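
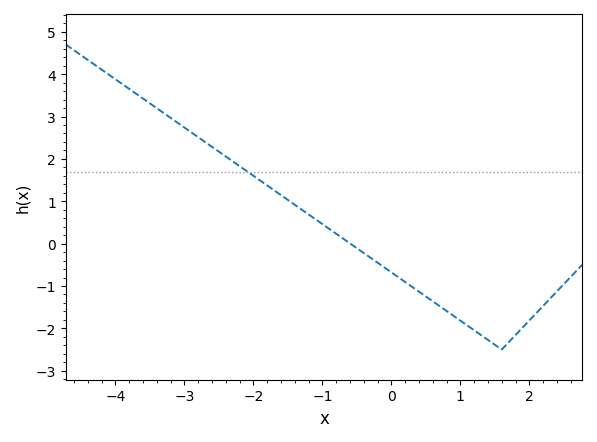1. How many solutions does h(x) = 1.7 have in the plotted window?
1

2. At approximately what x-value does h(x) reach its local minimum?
1.6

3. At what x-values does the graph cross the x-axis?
-0.594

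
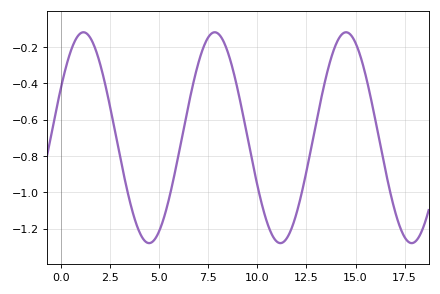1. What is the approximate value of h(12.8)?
-0.725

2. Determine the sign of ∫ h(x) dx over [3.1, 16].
negative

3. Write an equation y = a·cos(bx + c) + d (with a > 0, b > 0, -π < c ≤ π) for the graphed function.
y = 0.58cos(0.94x - 1.08) - 0.7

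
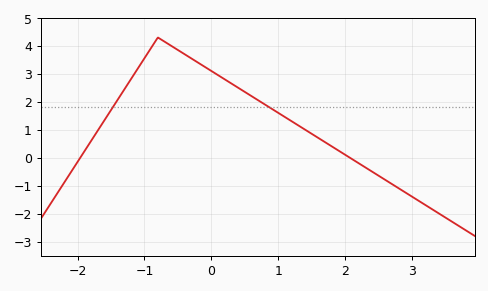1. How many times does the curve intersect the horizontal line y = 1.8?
2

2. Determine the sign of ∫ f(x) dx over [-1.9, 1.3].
positive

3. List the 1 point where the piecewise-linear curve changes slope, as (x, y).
(-0.8, 4.3)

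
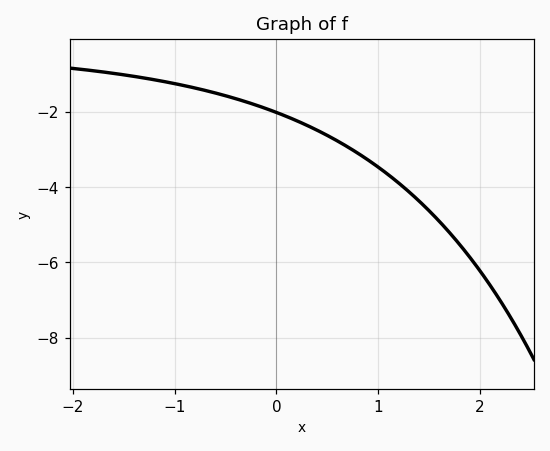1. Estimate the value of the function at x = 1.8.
-5.6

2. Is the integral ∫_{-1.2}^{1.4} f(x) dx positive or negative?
negative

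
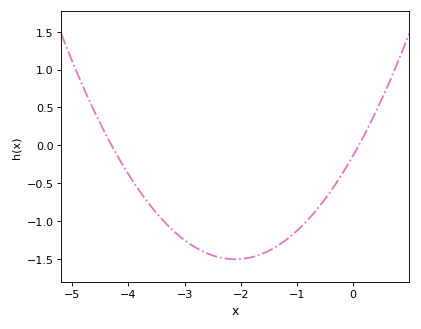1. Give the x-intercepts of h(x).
-4.3, 0.1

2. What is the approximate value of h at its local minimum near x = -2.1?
-1.5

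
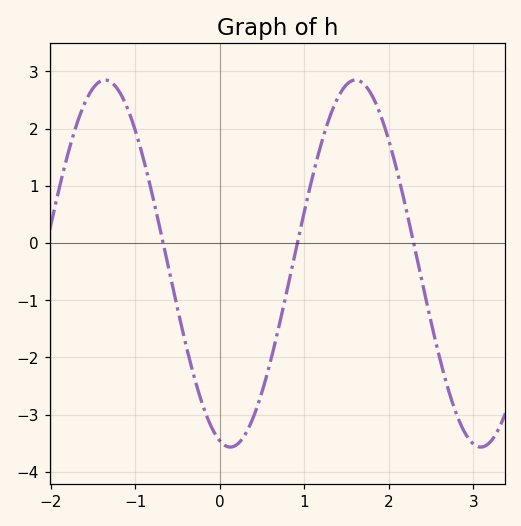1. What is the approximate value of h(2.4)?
-0.733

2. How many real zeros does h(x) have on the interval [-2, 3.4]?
3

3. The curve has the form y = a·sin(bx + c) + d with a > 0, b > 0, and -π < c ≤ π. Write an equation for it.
y = 3.21sin(2.12x - 1.83) - 0.36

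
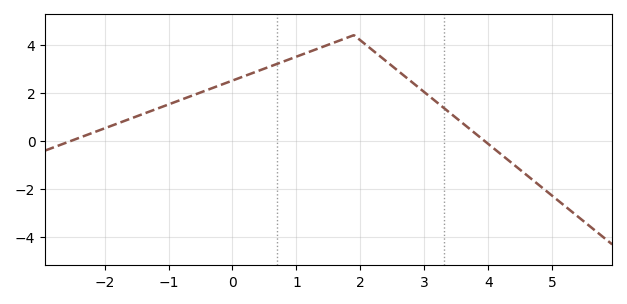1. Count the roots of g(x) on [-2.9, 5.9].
2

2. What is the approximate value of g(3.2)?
1.6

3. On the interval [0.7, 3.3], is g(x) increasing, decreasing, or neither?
neither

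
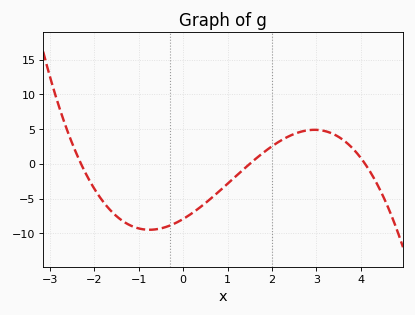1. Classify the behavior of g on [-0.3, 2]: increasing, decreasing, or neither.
increasing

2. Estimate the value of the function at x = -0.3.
-9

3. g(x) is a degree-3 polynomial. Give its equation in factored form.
y = -0.56(x + 2.3)(x - 1.5)(x - 4.1)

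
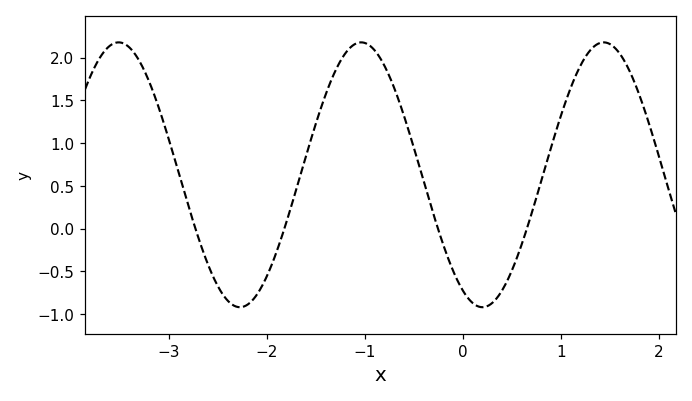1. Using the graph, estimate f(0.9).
0.95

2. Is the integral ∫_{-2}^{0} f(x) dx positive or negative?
positive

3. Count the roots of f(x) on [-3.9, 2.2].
4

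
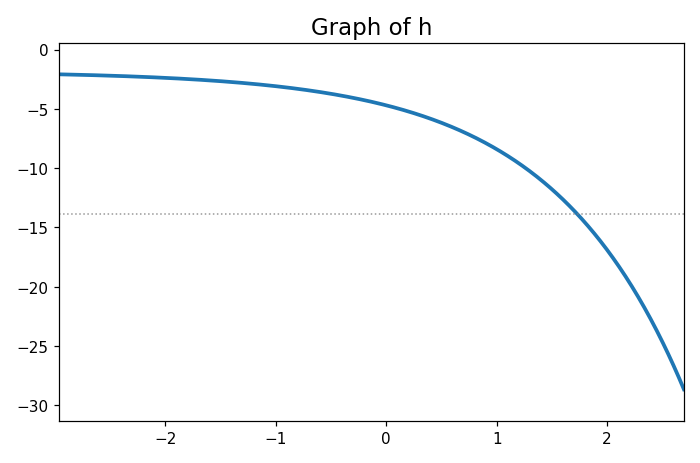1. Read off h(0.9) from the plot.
-7.88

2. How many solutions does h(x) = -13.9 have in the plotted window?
1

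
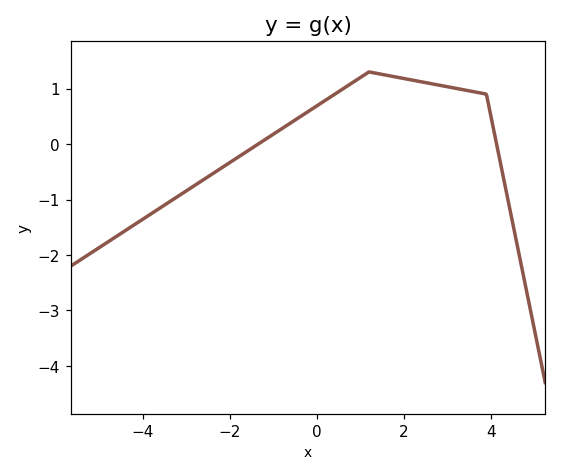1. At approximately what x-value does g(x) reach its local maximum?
1.2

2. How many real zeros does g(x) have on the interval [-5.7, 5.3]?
2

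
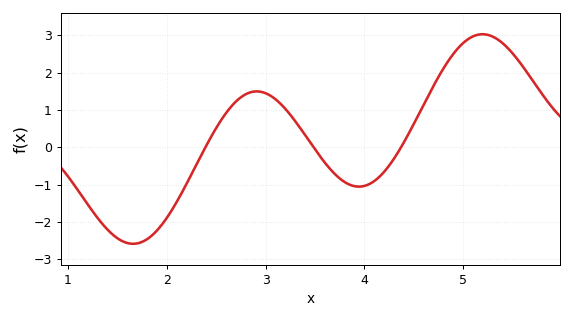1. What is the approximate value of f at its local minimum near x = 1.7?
-2.6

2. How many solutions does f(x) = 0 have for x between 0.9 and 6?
3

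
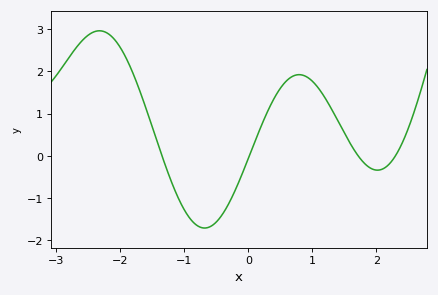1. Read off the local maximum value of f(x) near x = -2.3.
3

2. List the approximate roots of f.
-1.4, 0, 1.7, 2.3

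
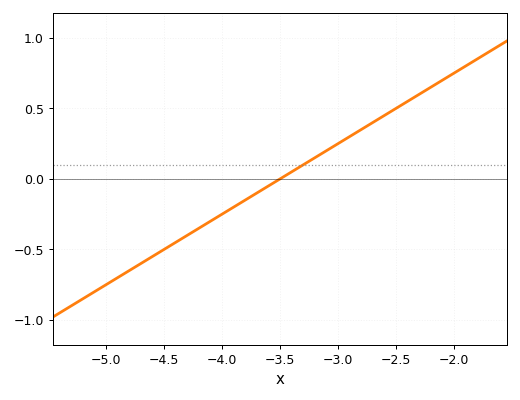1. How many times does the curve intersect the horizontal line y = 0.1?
1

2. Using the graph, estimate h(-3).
0.25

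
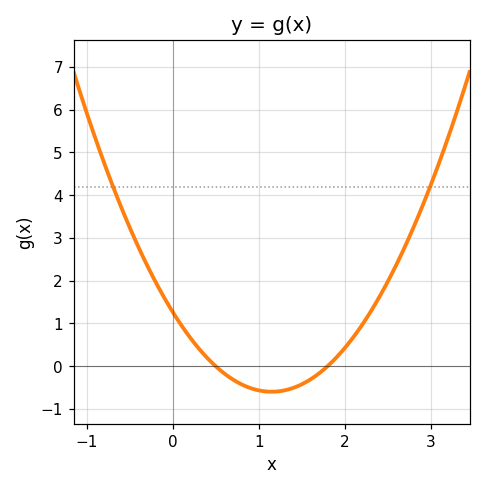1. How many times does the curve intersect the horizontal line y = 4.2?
2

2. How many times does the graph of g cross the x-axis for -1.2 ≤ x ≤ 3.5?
2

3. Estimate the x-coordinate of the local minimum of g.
1.15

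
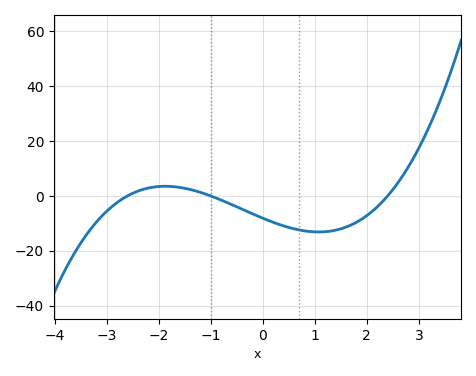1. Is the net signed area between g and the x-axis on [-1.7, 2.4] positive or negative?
negative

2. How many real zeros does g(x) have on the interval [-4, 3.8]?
3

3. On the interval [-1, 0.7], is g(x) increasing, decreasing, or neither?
decreasing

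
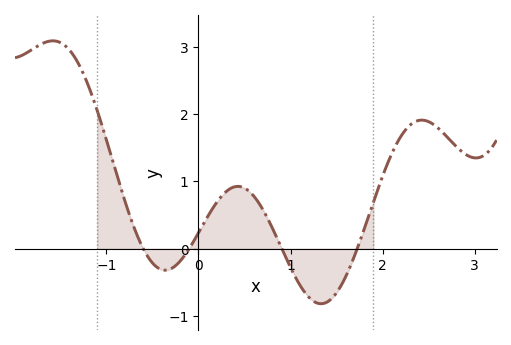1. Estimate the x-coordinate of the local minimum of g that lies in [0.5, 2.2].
1.33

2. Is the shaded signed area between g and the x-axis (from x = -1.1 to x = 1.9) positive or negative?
positive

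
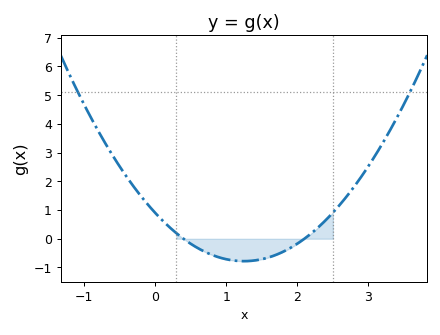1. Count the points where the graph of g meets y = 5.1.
2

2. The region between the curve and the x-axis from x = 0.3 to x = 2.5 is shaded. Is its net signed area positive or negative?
negative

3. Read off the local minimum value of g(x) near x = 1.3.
-0.8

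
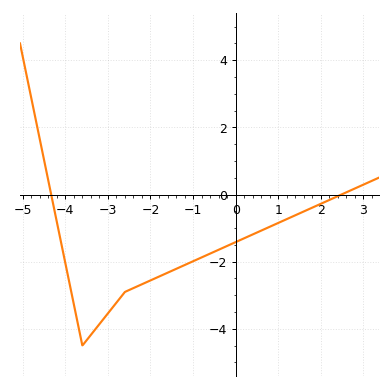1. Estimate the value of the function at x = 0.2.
-1.3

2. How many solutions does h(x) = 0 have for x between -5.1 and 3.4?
2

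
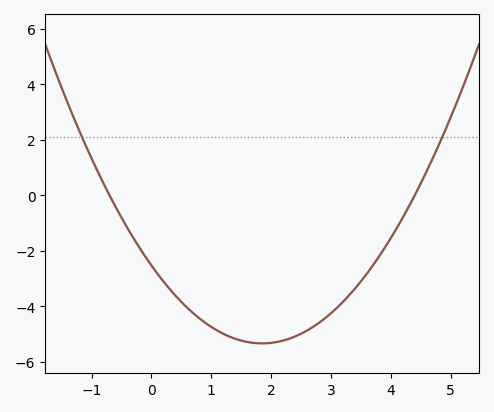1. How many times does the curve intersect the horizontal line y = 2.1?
2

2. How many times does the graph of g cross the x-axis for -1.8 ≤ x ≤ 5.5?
2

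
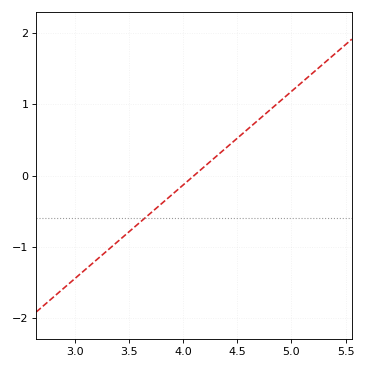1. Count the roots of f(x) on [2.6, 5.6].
1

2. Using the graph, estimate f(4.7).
0.8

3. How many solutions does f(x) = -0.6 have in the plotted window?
1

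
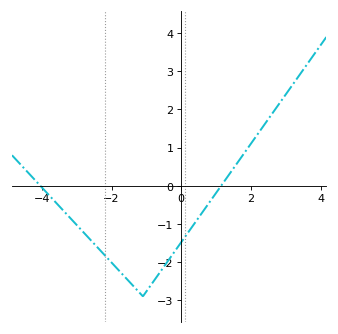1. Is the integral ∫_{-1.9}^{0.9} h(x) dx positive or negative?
negative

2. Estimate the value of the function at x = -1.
-2.8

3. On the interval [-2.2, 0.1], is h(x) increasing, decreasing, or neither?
neither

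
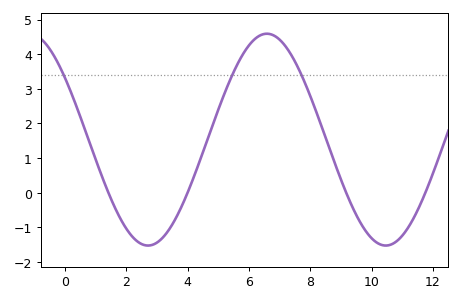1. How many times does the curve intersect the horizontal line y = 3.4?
3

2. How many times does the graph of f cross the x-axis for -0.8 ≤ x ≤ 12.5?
4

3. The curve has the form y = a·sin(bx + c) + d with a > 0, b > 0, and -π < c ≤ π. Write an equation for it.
y = 3.06sin(0.81x + 2.52) + 1.53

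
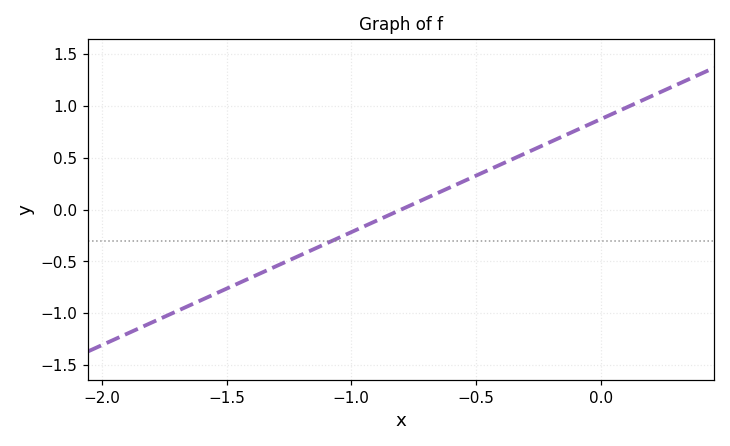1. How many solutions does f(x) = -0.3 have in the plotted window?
1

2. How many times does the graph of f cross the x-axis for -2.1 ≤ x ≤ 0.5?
1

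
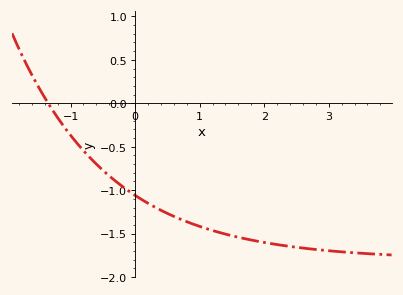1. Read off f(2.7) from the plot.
-1.68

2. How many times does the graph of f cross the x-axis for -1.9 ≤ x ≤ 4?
1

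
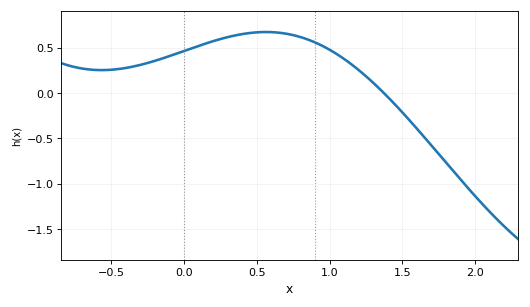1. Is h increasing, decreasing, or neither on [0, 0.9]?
neither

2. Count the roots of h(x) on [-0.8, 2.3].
1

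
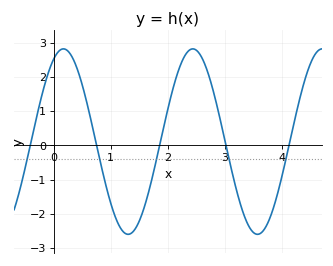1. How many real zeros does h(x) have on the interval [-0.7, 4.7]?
5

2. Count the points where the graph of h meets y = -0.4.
5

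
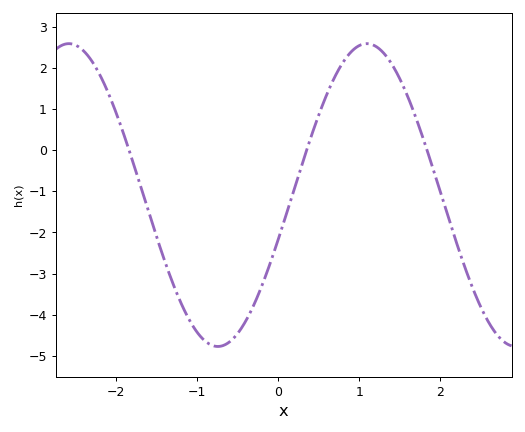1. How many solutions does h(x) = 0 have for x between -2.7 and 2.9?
3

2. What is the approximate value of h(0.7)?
1.8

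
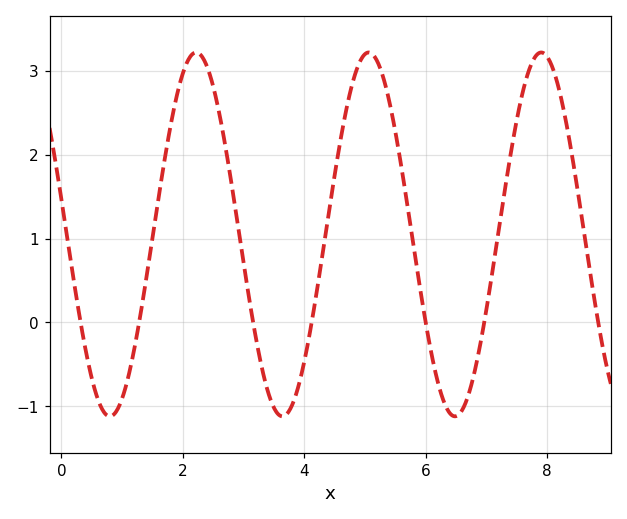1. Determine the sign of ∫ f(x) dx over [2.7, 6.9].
positive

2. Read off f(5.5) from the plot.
2.28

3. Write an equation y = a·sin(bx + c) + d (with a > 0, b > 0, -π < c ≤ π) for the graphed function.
y = 2.17sin(2.21x + 2.95) + 1.05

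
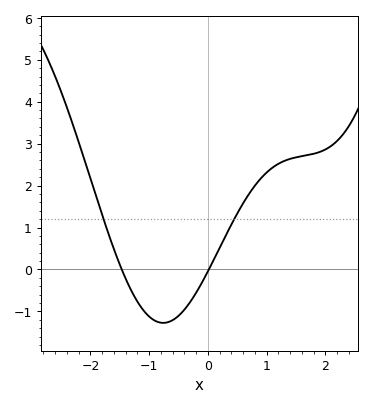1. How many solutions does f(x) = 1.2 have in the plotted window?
2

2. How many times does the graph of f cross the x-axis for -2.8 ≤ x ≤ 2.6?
2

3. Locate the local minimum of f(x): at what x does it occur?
-0.8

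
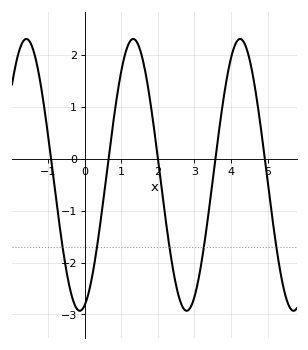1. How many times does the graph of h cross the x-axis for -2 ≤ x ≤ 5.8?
5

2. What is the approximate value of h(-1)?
0.4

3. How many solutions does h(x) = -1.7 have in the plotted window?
5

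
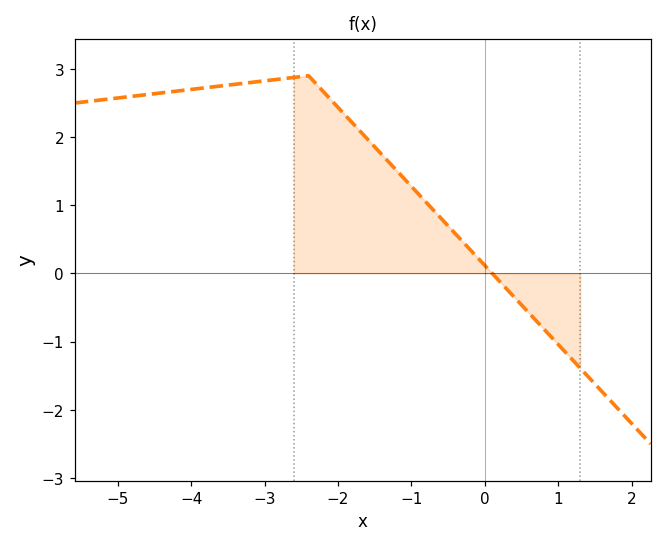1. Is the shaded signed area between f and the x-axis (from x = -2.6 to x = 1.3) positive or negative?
positive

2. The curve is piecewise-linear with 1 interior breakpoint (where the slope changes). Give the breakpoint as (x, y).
(-2.4, 2.9)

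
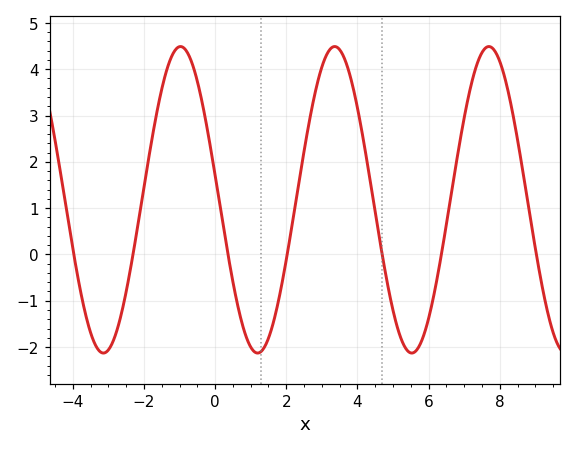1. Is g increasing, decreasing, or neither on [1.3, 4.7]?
neither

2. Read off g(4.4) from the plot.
1.4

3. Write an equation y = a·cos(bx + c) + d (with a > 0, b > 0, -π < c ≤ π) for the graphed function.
y = 3.31cos(1.4x + 1.4) + 1.18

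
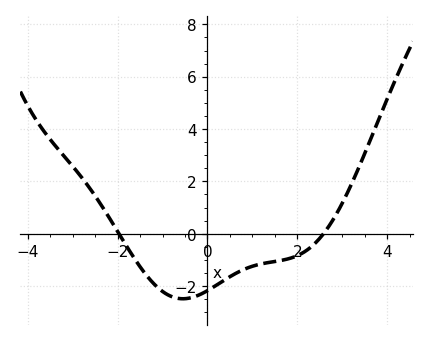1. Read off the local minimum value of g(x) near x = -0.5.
-2.4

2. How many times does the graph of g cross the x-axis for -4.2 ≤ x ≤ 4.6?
2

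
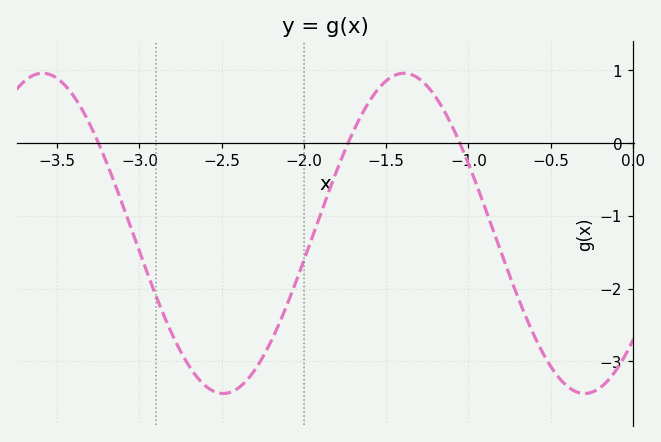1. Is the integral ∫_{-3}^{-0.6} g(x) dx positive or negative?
negative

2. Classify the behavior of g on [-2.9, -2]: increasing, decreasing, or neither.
neither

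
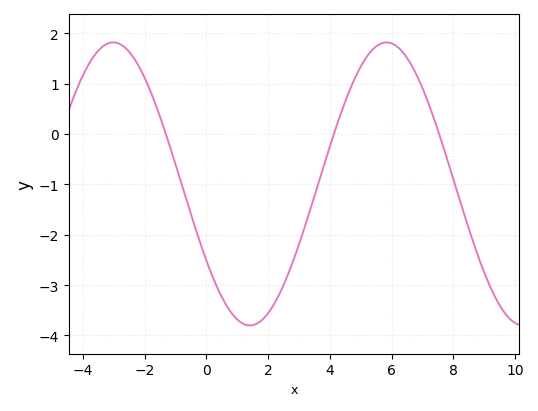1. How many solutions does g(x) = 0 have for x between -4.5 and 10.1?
3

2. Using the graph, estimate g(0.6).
-3.3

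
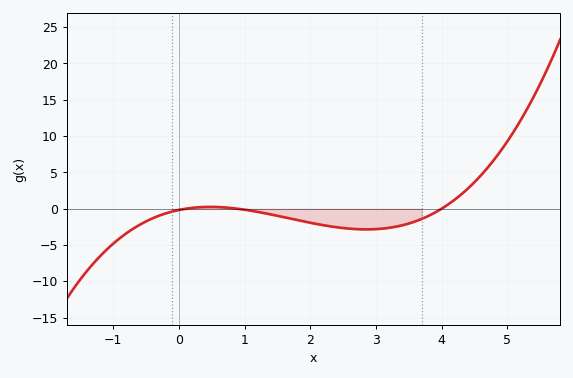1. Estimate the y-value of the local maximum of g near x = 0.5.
0.258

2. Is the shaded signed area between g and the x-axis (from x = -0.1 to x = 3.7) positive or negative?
negative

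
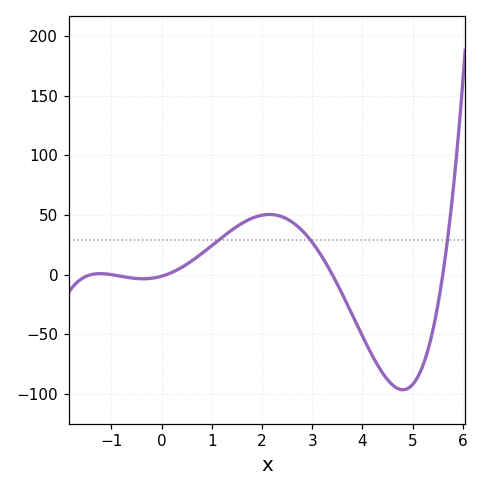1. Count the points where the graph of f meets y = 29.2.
3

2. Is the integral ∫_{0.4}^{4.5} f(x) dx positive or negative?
positive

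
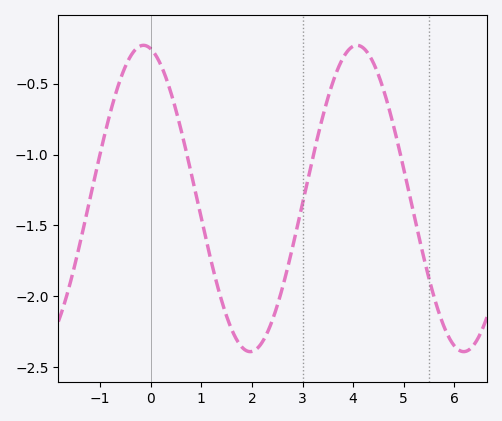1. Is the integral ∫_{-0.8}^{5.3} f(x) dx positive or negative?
negative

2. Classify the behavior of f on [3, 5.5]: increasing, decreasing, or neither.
neither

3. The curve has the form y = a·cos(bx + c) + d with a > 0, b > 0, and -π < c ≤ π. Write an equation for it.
y = 1.08cos(1.5x + 0.21) - 1.31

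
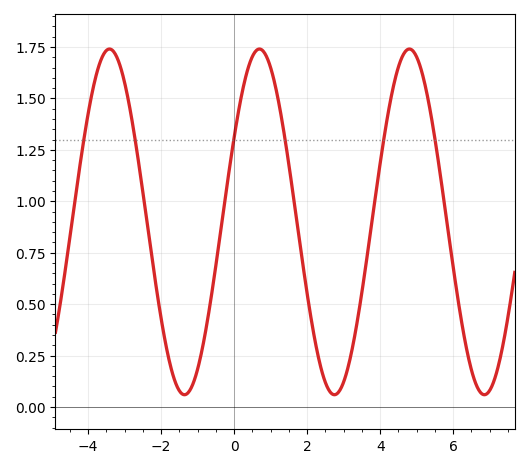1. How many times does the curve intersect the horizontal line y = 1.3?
6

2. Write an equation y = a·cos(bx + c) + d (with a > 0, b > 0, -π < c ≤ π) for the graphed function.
y = 0.84cos(1.53x - 1.06) + 0.9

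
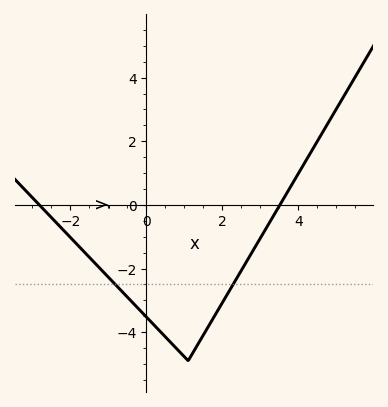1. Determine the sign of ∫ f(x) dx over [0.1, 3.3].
negative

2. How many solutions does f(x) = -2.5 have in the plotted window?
2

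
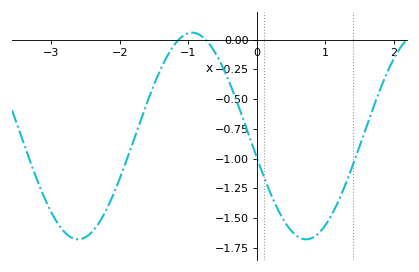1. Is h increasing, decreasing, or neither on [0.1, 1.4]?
neither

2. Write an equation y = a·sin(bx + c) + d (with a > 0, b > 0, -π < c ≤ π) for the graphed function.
y = 0.87sin(1.89x - 2.93) - 0.81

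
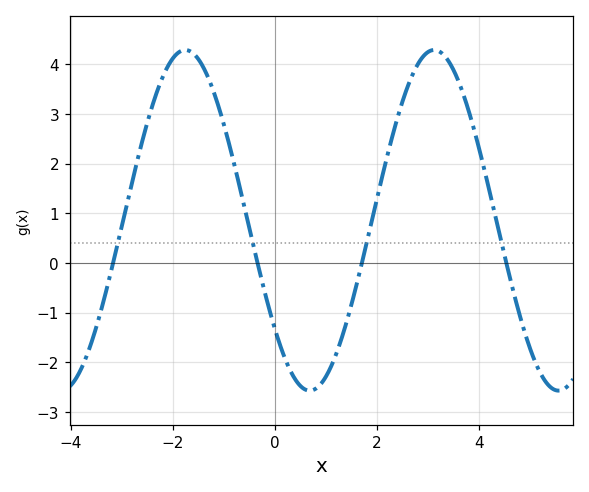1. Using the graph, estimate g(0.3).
-2.16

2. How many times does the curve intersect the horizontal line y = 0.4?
4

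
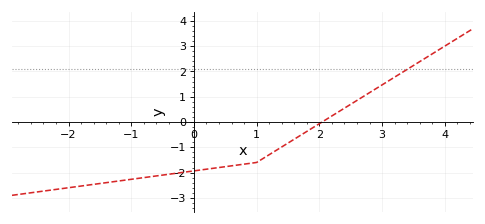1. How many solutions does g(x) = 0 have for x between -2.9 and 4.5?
1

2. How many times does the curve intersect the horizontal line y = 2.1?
1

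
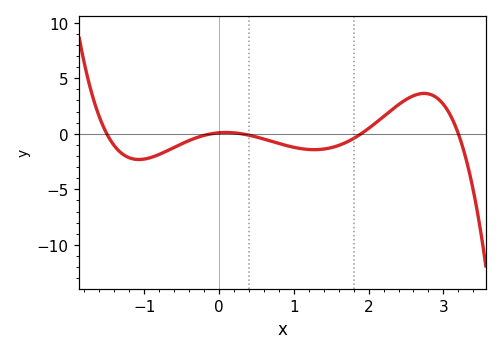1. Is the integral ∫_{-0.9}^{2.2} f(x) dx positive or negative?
negative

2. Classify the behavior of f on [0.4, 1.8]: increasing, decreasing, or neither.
neither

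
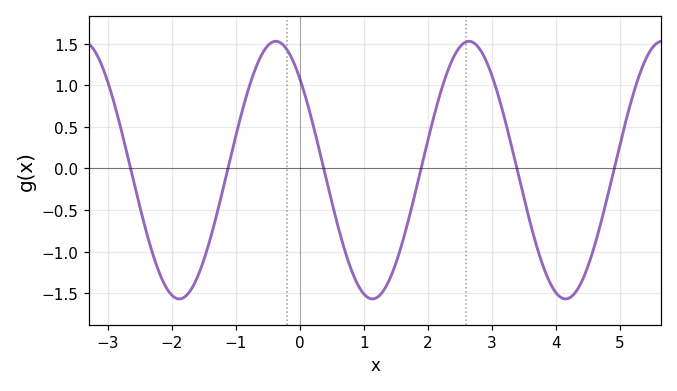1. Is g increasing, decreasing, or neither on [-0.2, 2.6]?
neither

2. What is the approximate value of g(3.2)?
0.609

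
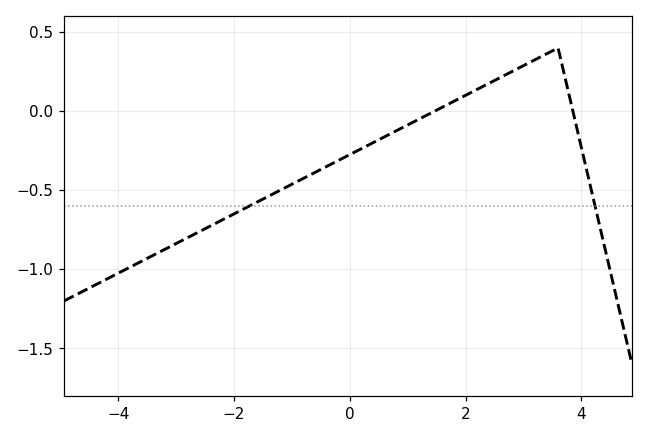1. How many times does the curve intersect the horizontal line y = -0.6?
2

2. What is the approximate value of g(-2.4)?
-0.725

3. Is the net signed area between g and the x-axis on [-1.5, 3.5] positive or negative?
negative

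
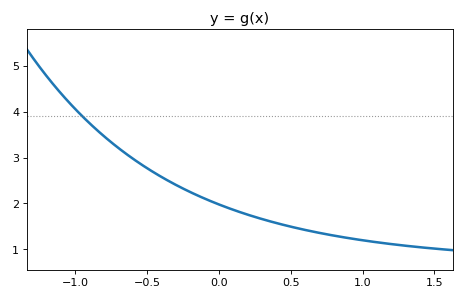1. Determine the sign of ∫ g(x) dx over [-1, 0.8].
positive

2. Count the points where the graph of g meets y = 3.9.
1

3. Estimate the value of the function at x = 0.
2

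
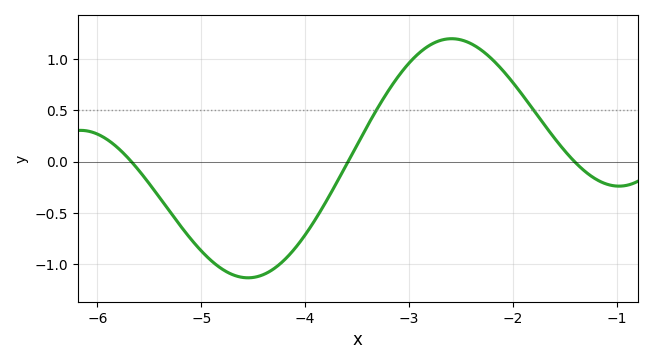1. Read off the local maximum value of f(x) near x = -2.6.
1.2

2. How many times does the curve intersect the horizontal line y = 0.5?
2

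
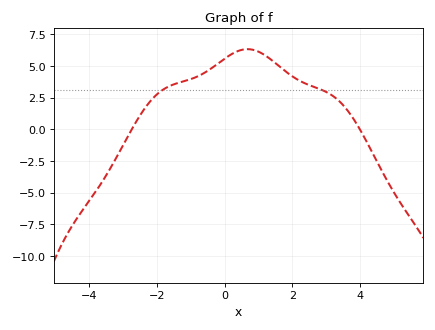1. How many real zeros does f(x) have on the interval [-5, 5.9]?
2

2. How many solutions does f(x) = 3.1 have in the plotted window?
2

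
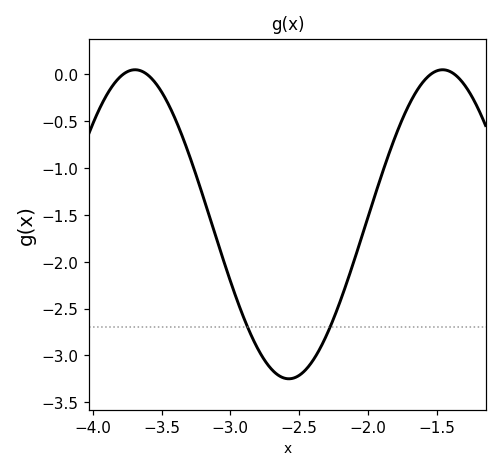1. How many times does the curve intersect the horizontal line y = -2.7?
2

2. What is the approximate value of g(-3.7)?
0.05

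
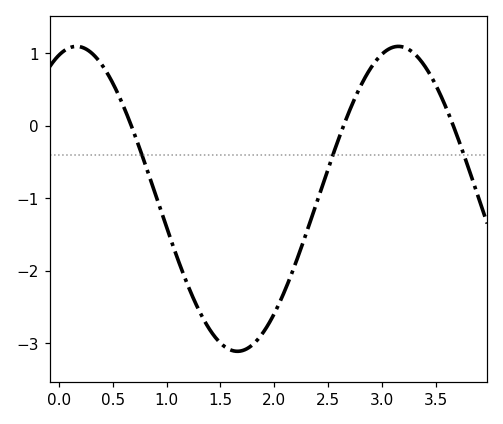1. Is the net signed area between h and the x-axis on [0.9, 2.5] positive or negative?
negative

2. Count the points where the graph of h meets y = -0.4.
3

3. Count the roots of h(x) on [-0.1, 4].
3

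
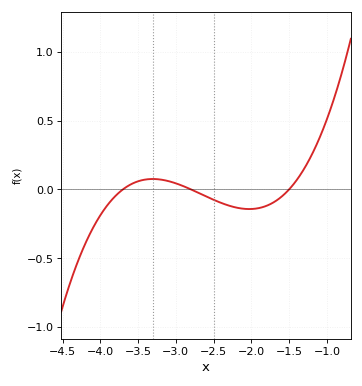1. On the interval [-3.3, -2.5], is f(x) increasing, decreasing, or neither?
decreasing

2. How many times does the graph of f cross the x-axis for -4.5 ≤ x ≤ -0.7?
3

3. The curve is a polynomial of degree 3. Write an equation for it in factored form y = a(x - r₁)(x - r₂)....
y = 0.21(x + 3.7)(x + 2.8)(x + 1.5)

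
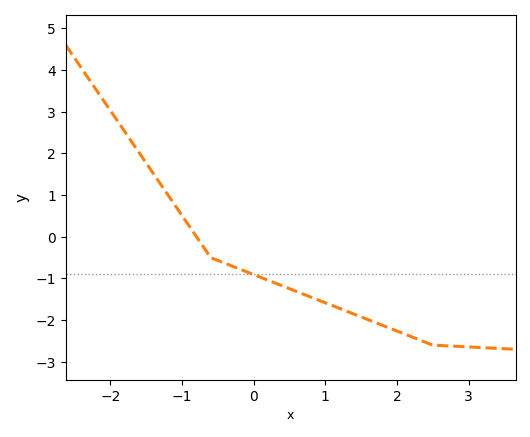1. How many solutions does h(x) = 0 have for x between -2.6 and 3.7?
1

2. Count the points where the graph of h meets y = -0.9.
1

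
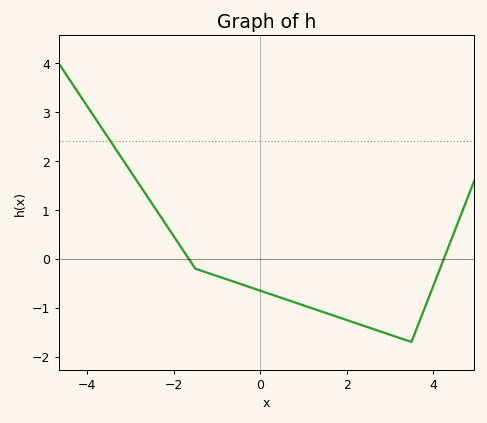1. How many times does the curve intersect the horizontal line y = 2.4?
1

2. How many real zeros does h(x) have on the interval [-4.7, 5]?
2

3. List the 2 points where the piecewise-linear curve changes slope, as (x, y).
(-1.5, -0.2); (3.5, -1.7)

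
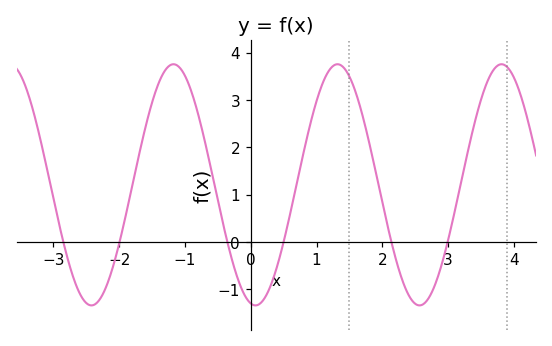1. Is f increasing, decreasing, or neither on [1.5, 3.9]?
neither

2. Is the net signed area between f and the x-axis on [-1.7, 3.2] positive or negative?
positive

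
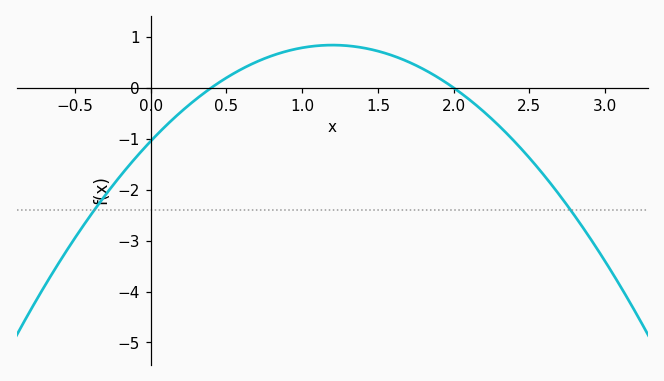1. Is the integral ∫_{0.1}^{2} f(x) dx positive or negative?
positive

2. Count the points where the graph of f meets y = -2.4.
2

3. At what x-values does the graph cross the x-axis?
0.4, 2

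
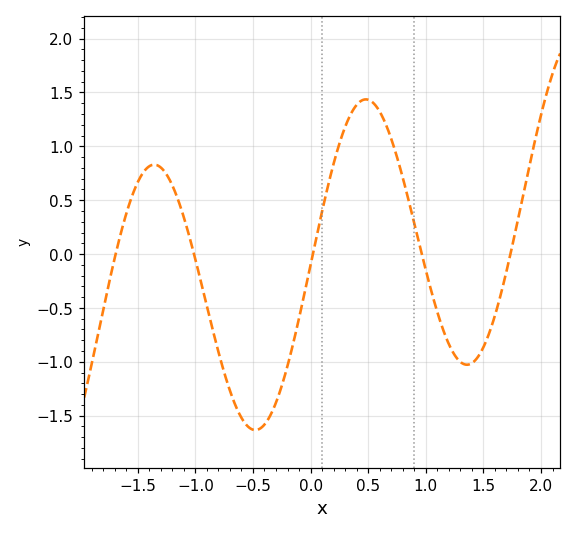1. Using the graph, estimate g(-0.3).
-1.38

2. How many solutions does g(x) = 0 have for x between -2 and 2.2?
5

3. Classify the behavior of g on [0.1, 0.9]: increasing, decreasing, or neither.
neither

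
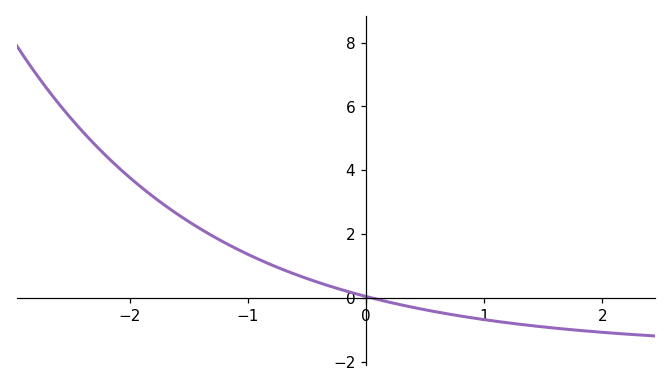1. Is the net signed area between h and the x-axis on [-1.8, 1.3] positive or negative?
positive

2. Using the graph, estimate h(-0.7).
0.88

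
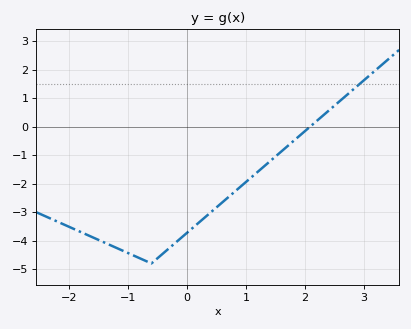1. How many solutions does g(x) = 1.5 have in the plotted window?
1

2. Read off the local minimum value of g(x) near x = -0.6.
-4.8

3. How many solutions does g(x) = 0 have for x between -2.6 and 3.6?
1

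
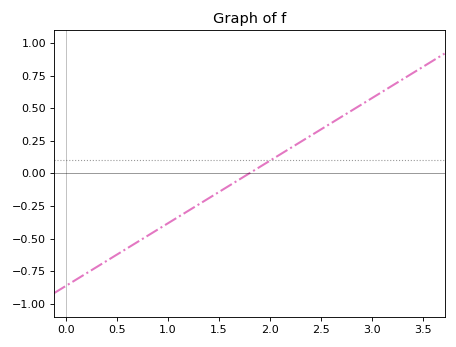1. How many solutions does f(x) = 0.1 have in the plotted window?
1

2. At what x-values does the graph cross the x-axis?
1.8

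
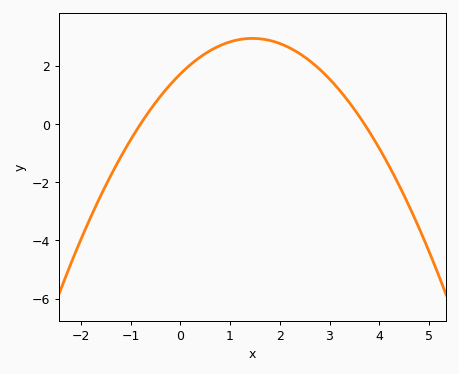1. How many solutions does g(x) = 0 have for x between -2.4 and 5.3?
2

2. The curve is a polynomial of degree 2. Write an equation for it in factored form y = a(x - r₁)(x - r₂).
y = -0.58(x + 0.8)(x - 3.7)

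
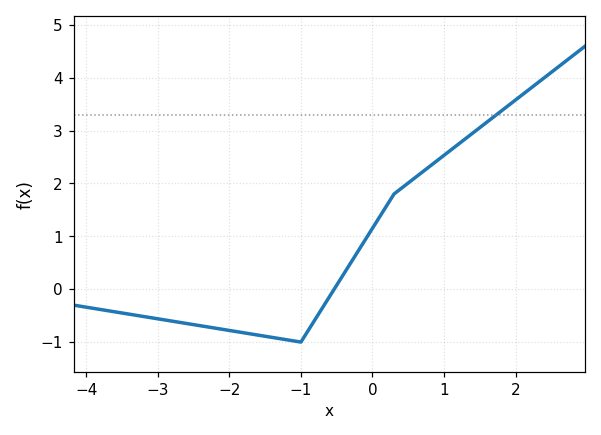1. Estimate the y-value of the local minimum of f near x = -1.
-0.999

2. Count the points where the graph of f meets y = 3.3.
1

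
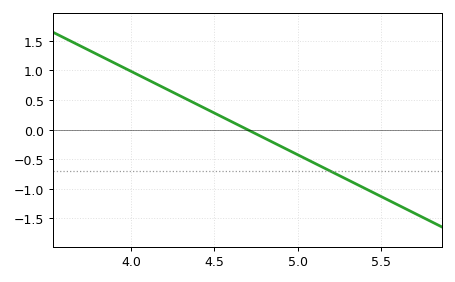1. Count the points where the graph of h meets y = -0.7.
1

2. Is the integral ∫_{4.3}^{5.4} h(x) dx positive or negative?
negative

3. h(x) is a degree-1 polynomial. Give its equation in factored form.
y = -1.41(x - 4.7)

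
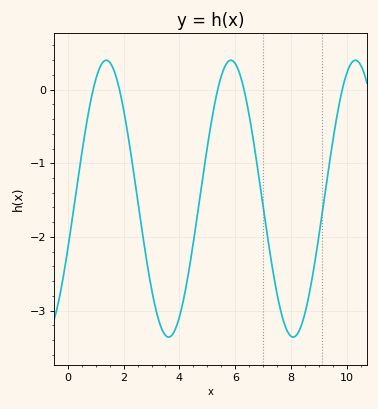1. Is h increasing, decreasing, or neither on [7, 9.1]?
neither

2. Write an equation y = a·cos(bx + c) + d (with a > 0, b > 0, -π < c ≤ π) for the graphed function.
y = 1.88cos(1.41x - 1.95) - 1.48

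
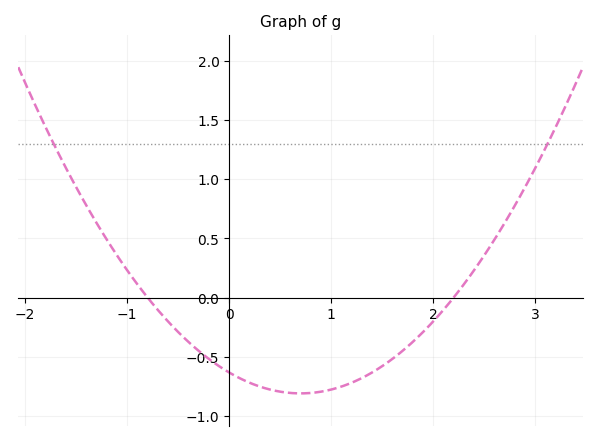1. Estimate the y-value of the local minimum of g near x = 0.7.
-0.8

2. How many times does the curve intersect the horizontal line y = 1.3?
2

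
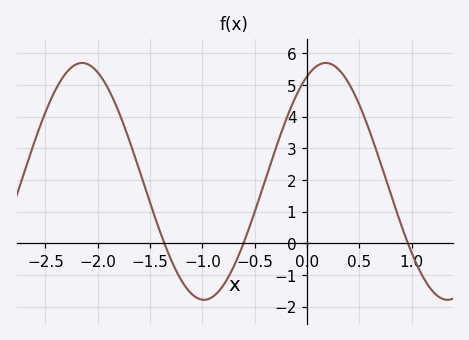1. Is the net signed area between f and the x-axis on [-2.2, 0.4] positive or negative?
positive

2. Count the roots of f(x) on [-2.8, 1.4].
3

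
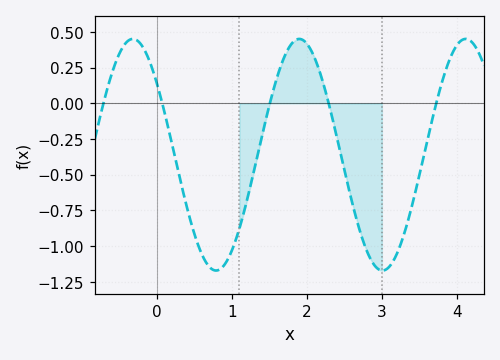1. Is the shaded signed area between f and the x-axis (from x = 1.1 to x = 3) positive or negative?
negative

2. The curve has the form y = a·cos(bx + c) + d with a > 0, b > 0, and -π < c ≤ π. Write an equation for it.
y = 0.81cos(2.83x + 0.91) - 0.36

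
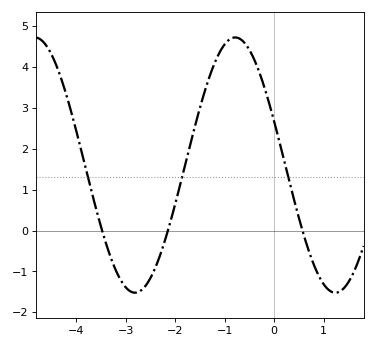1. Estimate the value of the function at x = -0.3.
3.87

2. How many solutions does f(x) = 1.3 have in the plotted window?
3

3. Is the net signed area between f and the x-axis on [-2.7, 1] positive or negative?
positive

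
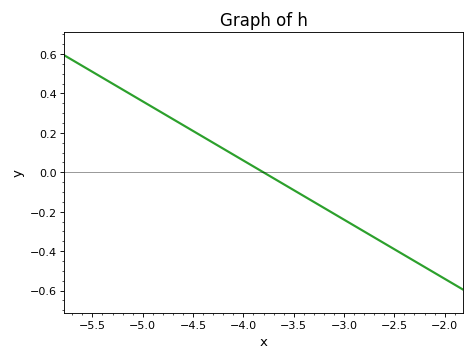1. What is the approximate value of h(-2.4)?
-0.42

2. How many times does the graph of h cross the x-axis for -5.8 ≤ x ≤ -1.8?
1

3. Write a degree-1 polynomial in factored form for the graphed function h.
y = -0.3(x + 3.8)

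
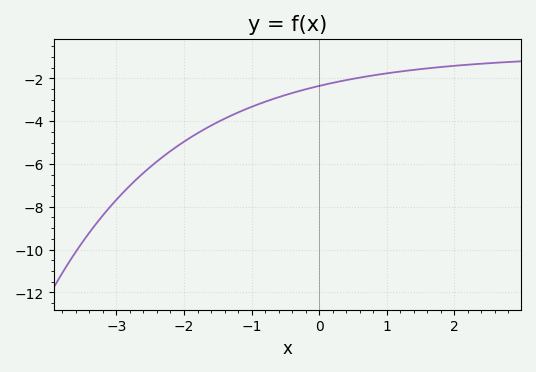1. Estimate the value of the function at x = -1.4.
-3.88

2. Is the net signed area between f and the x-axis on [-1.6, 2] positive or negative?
negative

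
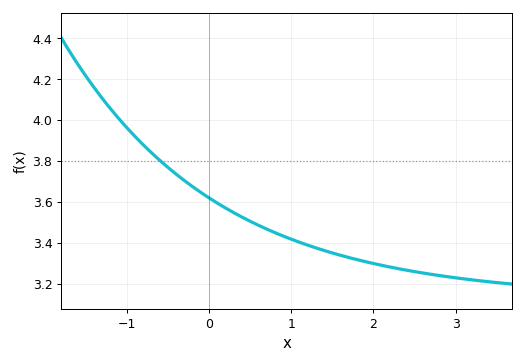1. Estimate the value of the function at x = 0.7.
3.47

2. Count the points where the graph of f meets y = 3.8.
1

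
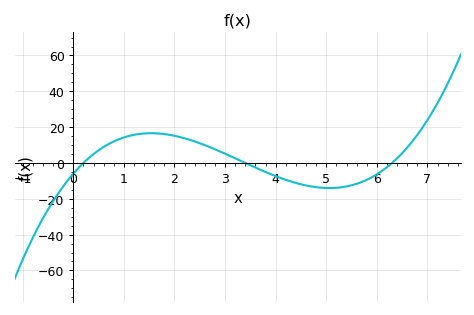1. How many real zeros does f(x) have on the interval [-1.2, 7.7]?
3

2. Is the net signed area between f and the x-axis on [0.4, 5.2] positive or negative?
positive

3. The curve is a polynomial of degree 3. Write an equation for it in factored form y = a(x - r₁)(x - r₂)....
y = 1.4(x - 0.2)(x - 3.4)(x - 6.3)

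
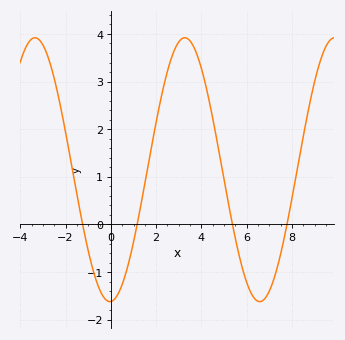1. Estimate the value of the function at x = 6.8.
-1.55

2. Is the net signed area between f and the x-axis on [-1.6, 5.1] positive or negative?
positive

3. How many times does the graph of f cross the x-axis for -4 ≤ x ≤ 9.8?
4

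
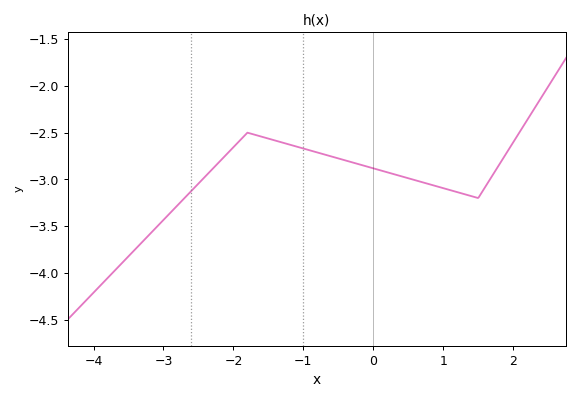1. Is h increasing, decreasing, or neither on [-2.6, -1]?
neither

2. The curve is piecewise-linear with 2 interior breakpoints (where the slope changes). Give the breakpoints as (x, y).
(-1.8, -2.5); (1.5, -3.2)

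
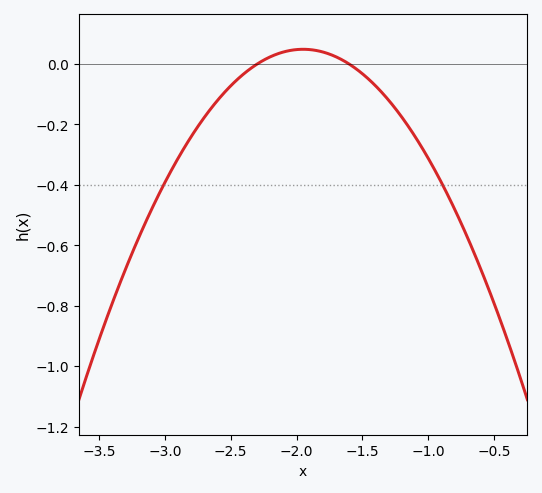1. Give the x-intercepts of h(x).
-2.3, -1.6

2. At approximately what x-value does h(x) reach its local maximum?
-1.95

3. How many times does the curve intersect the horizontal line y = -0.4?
2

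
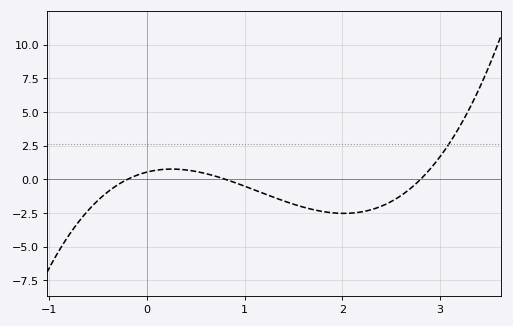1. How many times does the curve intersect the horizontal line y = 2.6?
1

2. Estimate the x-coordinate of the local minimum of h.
2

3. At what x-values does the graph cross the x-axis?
-0.2, 0.8, 2.8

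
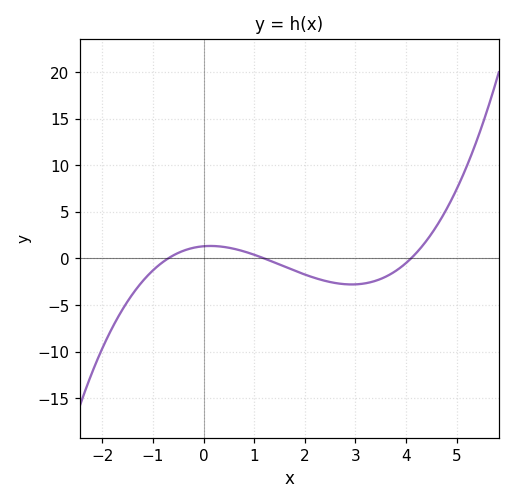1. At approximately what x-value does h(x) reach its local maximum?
0.137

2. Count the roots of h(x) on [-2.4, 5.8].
3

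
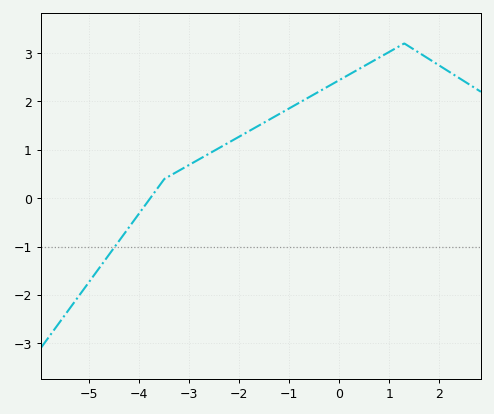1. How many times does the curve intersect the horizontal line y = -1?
1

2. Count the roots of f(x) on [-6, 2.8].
1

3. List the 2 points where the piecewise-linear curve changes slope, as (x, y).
(-3.5, 0.4); (1.3, 3.2)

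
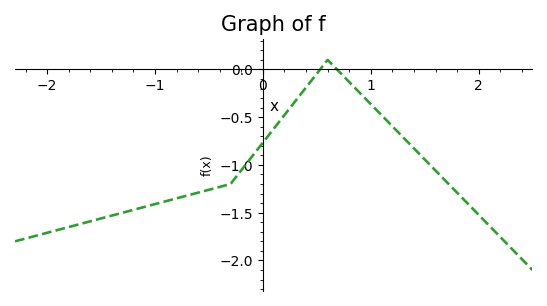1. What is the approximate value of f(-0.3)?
-1.2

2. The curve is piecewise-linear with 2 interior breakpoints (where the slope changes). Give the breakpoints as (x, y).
(-0.3, -1.2); (0.6, 0.1)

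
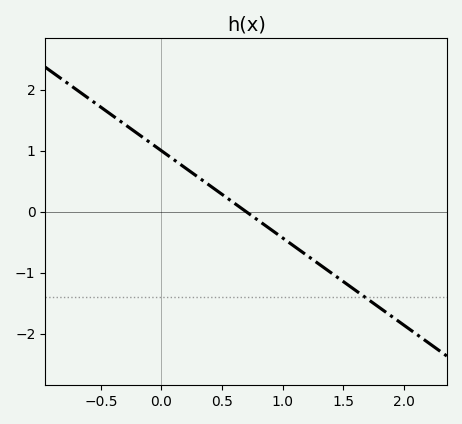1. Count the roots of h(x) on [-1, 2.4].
1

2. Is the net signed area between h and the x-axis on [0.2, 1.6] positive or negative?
negative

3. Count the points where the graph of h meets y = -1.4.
1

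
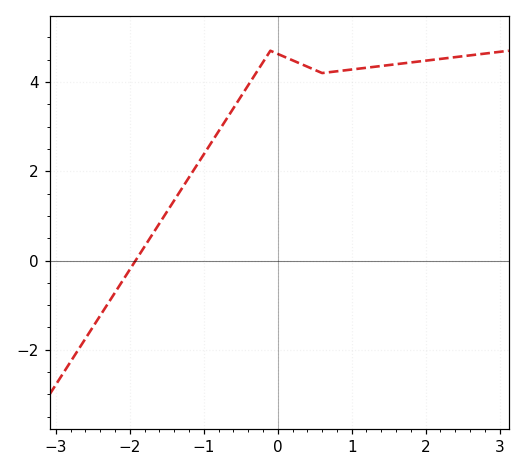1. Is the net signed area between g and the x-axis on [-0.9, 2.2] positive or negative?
positive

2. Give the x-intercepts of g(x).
-1.92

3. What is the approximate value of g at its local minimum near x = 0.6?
4.2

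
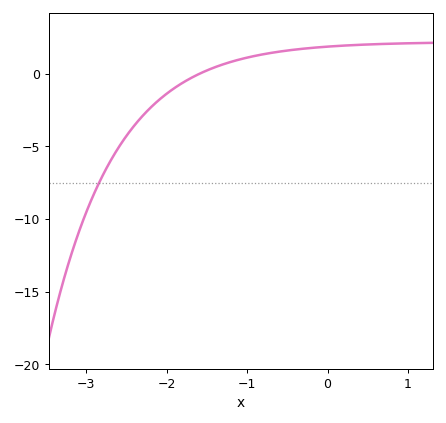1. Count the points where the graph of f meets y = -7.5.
1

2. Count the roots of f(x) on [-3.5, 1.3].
1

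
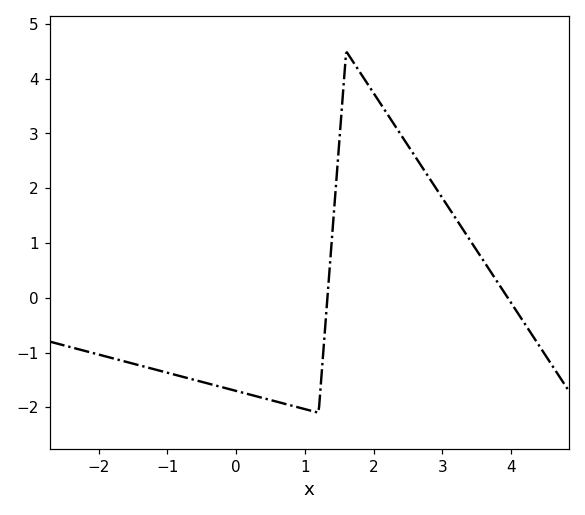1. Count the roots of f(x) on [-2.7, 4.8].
2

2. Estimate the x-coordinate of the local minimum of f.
1.2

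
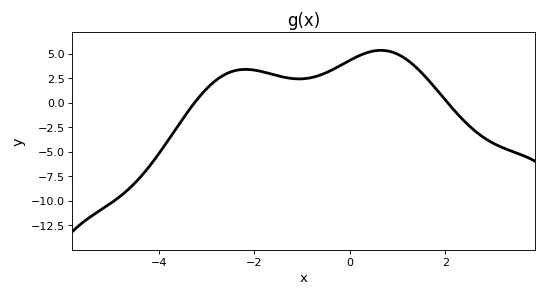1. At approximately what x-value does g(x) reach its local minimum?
-1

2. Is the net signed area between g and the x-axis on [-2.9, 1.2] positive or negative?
positive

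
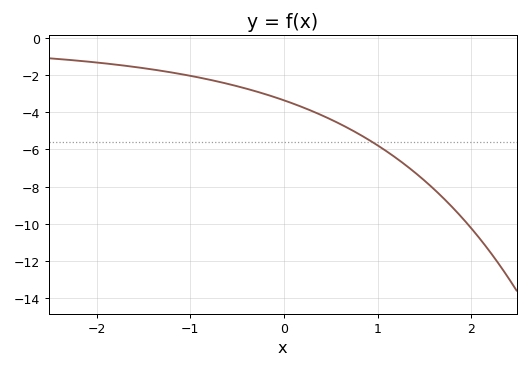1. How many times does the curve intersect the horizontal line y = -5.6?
1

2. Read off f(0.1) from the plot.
-3.6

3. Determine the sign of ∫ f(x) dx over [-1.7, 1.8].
negative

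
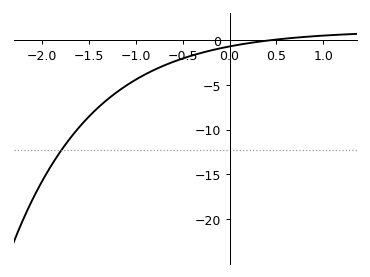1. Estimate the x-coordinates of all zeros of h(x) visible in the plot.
0.4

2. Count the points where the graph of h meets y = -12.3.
1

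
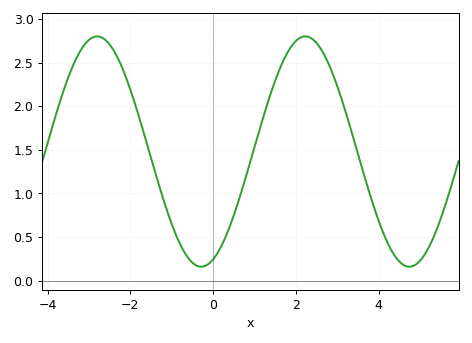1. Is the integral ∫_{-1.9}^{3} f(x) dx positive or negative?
positive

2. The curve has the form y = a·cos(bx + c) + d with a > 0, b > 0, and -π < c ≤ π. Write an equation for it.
y = 1.32cos(1.2x - 2.8) + 1.48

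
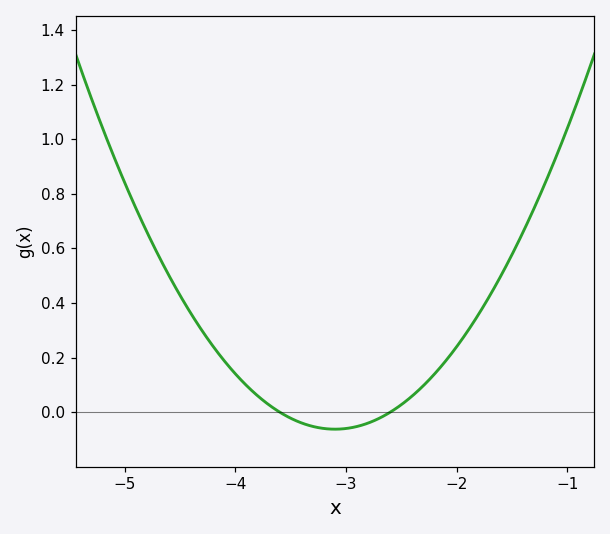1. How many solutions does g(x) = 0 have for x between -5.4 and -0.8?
2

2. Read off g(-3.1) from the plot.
-0.06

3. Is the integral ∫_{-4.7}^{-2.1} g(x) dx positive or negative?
positive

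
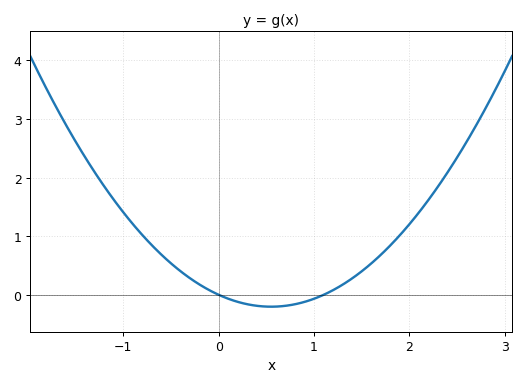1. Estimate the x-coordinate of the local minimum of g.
0.55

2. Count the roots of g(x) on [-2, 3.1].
2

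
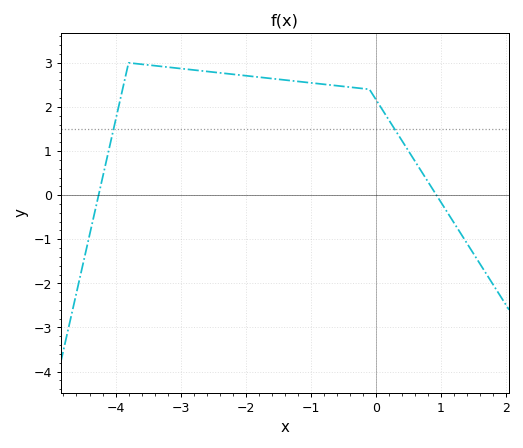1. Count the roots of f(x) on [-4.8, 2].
2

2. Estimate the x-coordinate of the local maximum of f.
-3.8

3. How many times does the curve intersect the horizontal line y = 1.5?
2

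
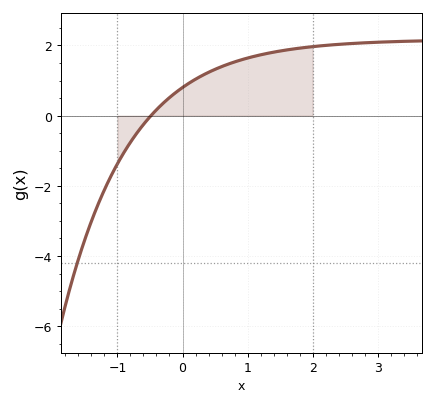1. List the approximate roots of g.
-0.484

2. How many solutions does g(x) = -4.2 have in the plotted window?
1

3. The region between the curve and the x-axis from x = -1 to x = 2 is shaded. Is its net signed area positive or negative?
positive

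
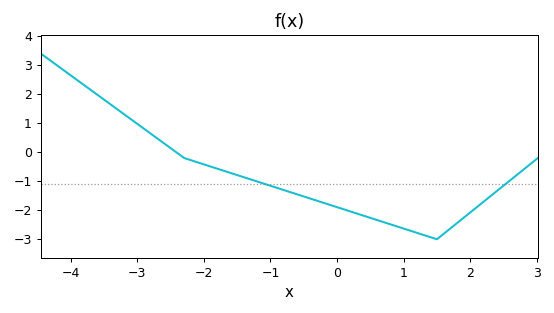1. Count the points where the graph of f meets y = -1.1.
2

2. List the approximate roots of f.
-2.4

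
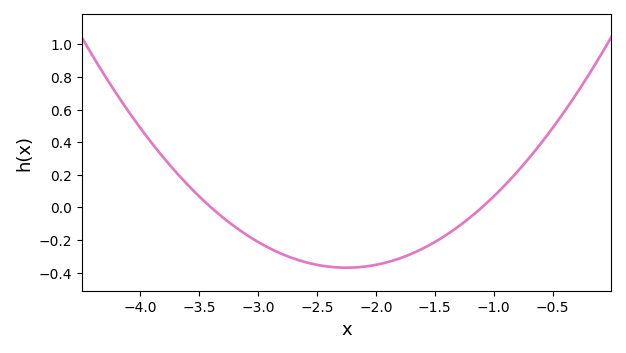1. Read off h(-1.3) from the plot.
-0.12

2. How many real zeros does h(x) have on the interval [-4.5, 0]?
2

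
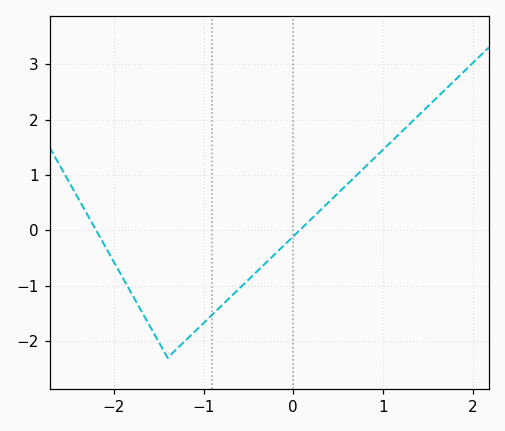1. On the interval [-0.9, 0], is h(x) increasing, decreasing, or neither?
increasing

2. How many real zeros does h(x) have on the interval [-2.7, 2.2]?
2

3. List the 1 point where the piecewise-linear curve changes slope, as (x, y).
(-1.4, -2.3)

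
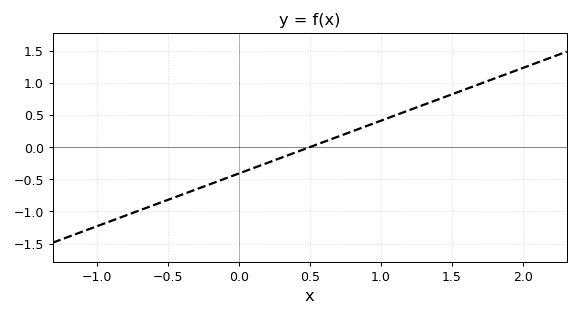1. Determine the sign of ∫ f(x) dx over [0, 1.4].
positive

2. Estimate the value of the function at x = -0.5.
-0.82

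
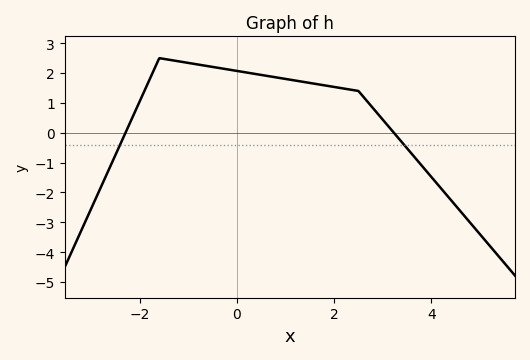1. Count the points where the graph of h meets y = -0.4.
2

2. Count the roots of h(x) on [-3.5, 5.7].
2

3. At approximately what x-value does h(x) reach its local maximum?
-1.6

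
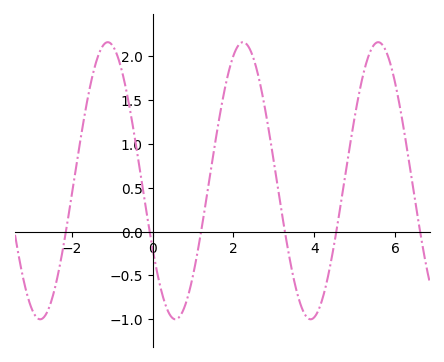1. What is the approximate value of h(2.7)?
1.6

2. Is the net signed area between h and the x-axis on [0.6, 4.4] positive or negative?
positive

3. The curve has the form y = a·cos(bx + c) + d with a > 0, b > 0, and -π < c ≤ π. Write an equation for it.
y = 1.58cos(1.9x + 2.1) + 0.58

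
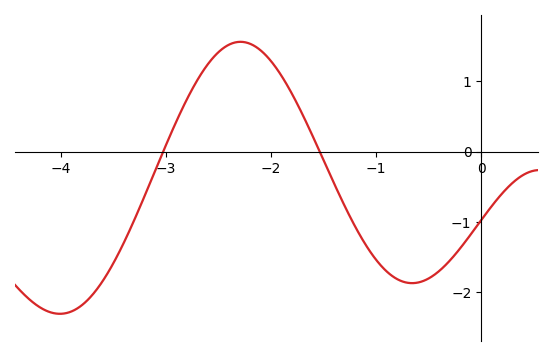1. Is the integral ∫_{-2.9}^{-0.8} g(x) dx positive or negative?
positive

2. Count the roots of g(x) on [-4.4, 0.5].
2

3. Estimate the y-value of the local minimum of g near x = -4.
-2.3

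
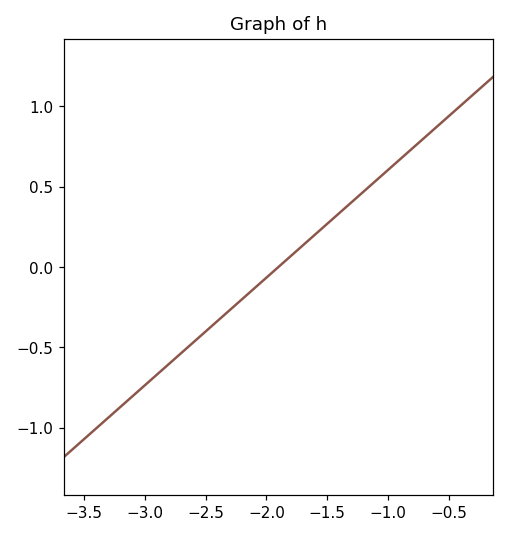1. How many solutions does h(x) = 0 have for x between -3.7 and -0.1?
1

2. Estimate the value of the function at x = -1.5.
0.25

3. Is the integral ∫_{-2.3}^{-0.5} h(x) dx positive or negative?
positive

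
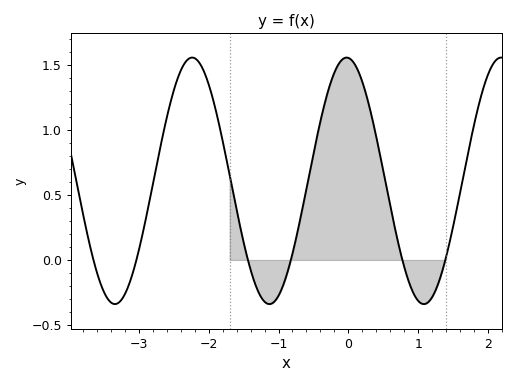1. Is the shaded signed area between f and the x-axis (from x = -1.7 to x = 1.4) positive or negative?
positive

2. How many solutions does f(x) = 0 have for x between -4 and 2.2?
6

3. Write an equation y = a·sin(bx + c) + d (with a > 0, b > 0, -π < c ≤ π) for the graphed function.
y = 0.95sin(2.8x + 1.6) + 0.61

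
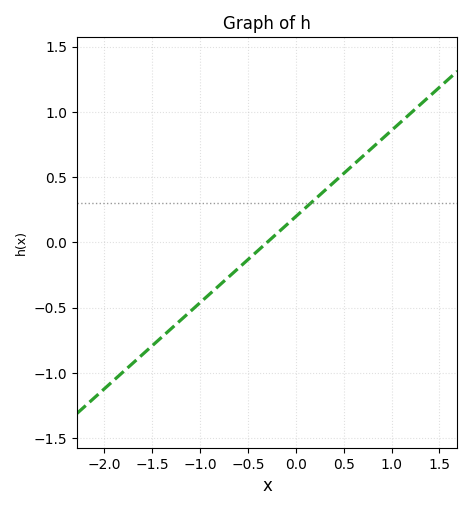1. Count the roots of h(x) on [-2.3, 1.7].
1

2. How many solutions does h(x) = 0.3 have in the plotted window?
1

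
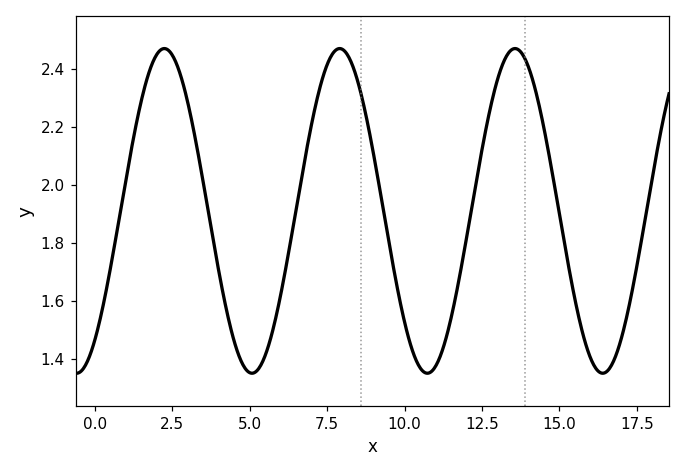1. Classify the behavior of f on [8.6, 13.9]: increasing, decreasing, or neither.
neither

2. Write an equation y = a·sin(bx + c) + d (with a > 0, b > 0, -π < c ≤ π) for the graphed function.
y = 0.56sin(1.11x - 0.92) + 1.91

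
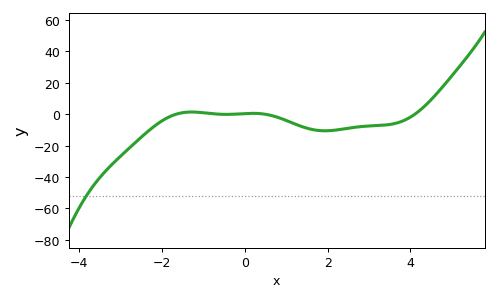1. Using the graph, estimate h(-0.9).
0.636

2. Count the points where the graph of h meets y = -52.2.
1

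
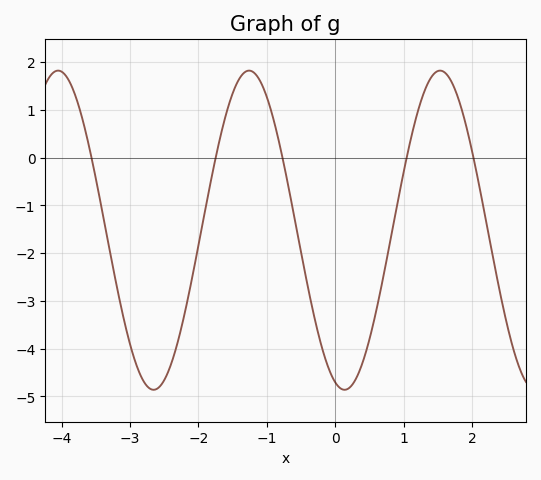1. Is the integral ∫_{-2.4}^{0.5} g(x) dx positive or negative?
negative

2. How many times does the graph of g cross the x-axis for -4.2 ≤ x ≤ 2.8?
5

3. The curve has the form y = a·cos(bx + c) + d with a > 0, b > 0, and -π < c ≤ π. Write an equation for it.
y = 3.34cos(2.25x + 2.83) - 1.52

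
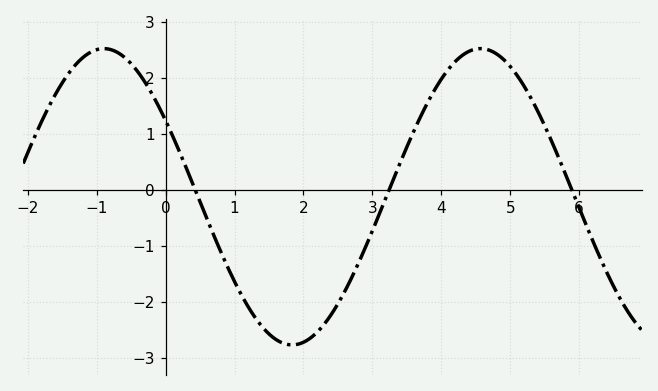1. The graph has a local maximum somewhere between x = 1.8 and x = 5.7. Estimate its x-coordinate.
4.57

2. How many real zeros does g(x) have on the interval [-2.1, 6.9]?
3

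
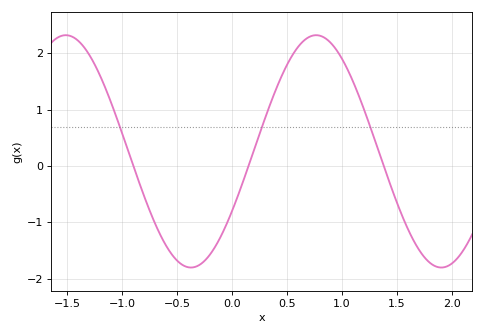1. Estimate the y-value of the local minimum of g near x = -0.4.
-1.8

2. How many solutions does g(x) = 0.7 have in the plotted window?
3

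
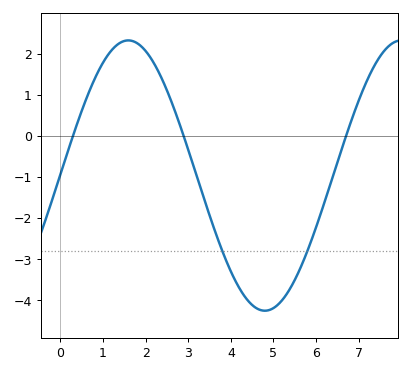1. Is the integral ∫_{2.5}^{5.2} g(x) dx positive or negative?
negative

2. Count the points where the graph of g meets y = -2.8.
2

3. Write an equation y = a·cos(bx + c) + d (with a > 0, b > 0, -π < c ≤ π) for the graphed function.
y = 3.29cos(0.98x - 1.56) - 0.96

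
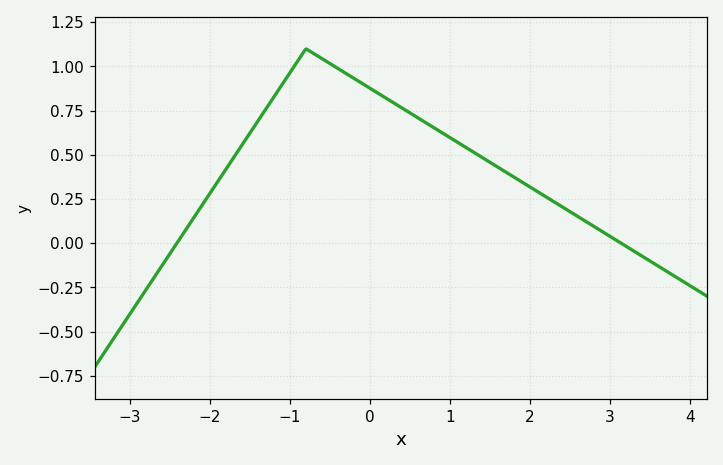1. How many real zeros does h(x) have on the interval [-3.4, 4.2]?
2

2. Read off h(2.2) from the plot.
0.263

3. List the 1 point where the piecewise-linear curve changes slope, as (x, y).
(-0.8, 1.1)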